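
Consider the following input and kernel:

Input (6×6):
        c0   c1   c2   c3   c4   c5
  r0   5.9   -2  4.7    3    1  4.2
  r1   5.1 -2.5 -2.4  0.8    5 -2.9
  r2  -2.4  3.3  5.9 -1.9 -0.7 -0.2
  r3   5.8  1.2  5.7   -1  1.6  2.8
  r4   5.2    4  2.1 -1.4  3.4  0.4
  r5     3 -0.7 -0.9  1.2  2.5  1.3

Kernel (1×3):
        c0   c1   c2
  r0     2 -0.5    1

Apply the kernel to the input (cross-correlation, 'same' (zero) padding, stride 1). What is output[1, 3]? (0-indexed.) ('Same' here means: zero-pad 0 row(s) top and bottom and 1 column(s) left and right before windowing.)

-0.2

The receptive field on the zero-padded input at this output position is [-2.4 0.8 5]. Elementwise product with the kernel and sum: -2.4·2 + 0.8·-0.5 + 5·1.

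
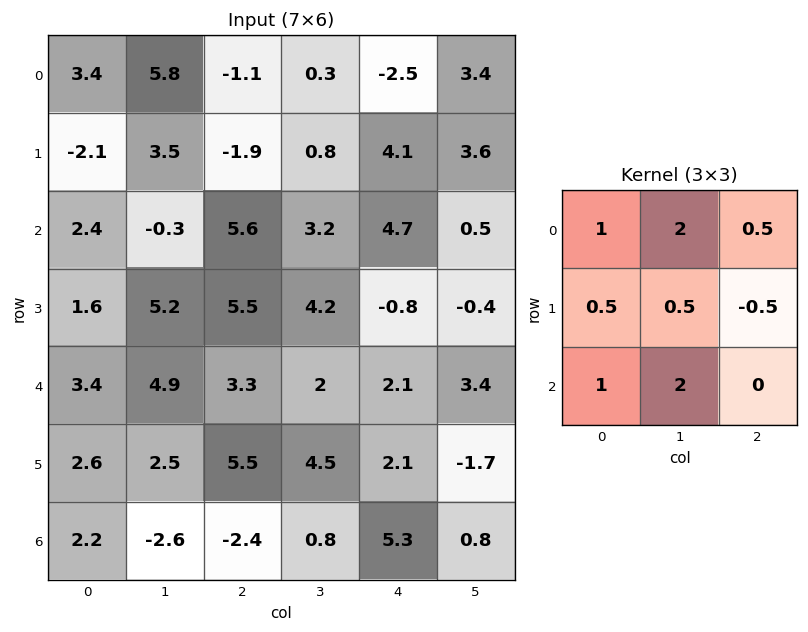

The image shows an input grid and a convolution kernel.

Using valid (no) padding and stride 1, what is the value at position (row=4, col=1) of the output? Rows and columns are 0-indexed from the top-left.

6.85

The receptive field on the input at this output position is [4.9 3.3 2 / 2.5 5.5 4.5 / -2.6 -2.4 0.8]. Elementwise product with the kernel and sum: 4.9·1 + 3.3·2 + 2·0.5 + 2.5·0.5 + 5.5·0.5 + 4.5·-0.5 + -2.6·1 + -2.4·2.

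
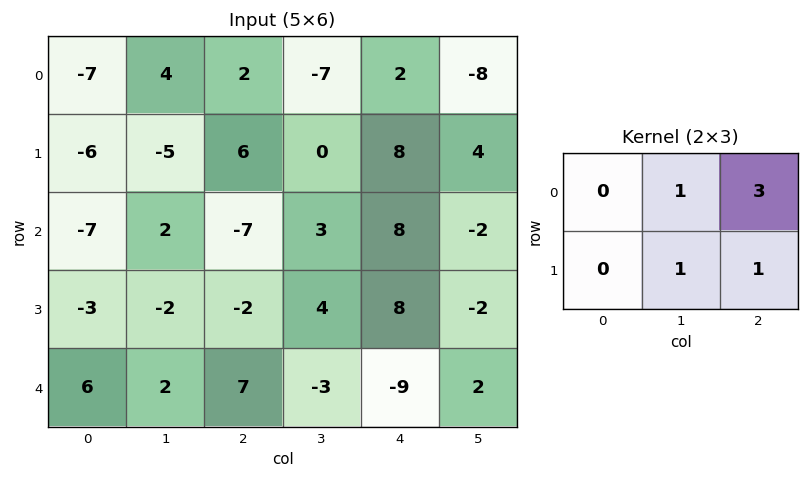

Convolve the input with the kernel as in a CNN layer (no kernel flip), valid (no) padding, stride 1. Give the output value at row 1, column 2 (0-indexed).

The receptive field on the input at this output position is [6 0 8 / -7 3 8]. Elementwise product with the kernel and sum: 0·1 + 8·3 + 3·1 + 8·1.

35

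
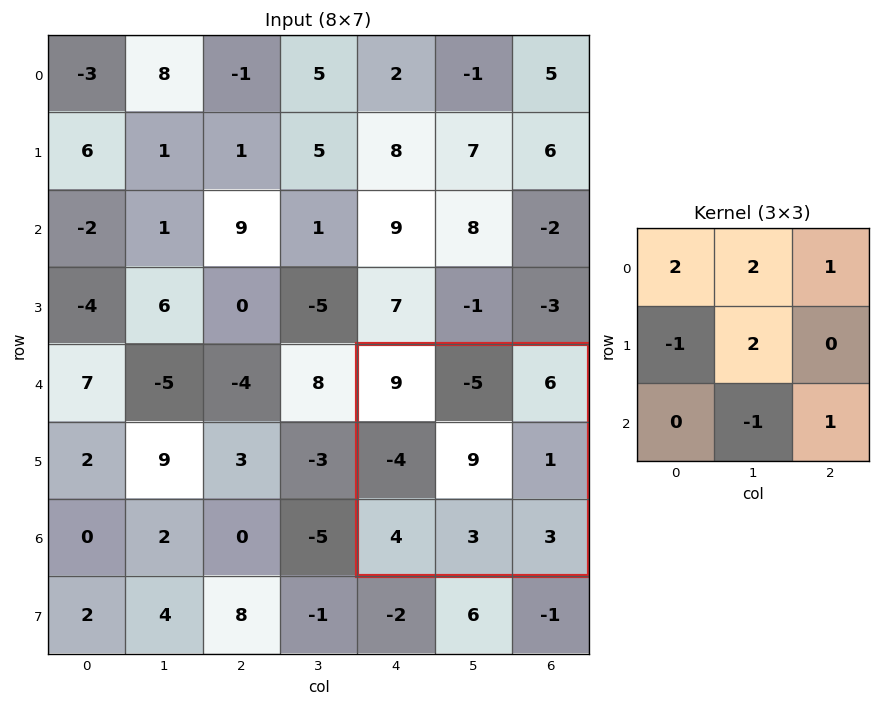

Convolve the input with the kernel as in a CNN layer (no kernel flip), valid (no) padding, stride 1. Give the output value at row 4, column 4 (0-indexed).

36

The receptive field on the input at this output position is [9 -5 6 / -4 9 1 / 4 3 3]. Elementwise product with the kernel and sum: 9·2 + -5·2 + 6·1 + -4·-1 + 9·2 + 3·-1 + 3·1.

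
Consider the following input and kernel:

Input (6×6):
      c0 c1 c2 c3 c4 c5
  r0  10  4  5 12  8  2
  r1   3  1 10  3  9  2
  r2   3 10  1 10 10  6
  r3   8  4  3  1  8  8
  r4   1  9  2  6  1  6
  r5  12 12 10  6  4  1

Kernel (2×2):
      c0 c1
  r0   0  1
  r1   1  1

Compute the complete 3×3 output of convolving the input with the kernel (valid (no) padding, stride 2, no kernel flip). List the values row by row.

Output[0,0]: The receptive field on the input at this output position is [10 4 / 3 1]. Elementwise product with the kernel and sum: 4·1 + 3·1 + 1·1.

8 25 13
22 14 22
33 22 11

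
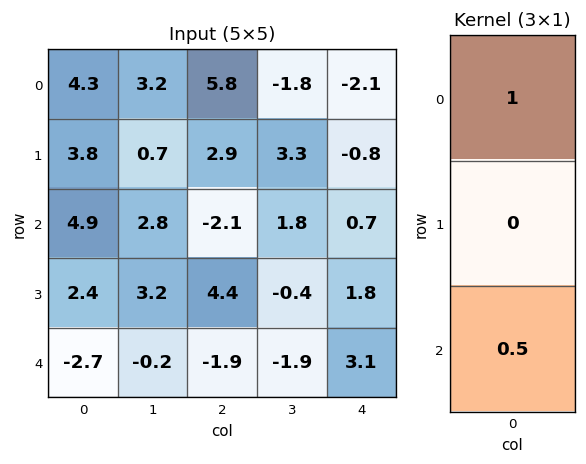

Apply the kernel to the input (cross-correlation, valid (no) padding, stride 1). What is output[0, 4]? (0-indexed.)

The receptive field on the input at this output position is [-2.1 / -0.8 / 0.7]. Elementwise product with the kernel and sum: -2.1·1 + 0.7·0.5.

-1.75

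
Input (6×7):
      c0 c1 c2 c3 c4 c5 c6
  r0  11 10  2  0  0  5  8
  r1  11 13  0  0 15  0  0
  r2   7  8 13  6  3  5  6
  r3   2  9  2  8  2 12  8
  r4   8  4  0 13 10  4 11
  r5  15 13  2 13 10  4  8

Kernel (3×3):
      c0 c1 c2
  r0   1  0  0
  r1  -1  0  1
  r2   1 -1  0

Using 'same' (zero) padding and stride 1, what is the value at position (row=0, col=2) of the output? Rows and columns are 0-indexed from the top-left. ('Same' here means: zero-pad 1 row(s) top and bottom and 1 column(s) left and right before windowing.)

3

The receptive field on the zero-padded input at this output position is [0 0 0 / 10 2 0 / 13 0 0]. Elementwise product with the kernel and sum: 0·1 + 10·-1 + 0·1 + 13·1 + 0·-1.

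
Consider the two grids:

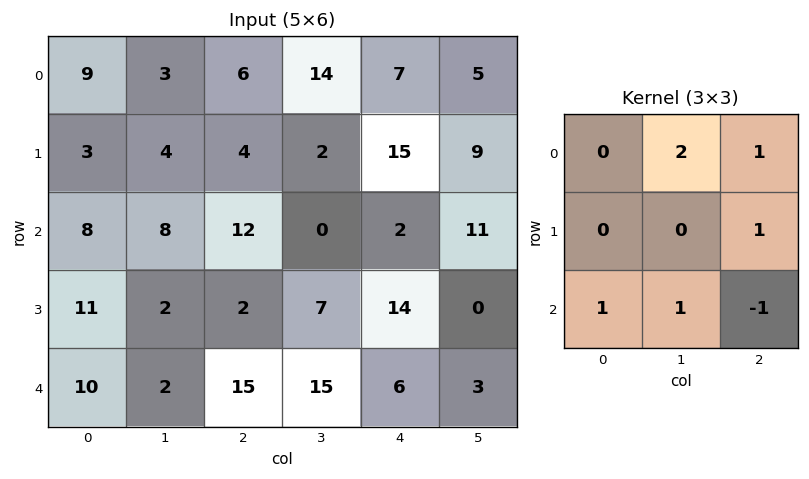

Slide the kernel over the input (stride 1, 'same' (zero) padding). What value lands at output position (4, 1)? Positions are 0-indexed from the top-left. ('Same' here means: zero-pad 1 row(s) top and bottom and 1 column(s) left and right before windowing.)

21

The receptive field on the zero-padded input at this output position is [11 2 2 / 10 2 15 / 0 0 0]. Elementwise product with the kernel and sum: 2·2 + 2·1 + 15·1 + 0·1 + 0·1 + 0·-1.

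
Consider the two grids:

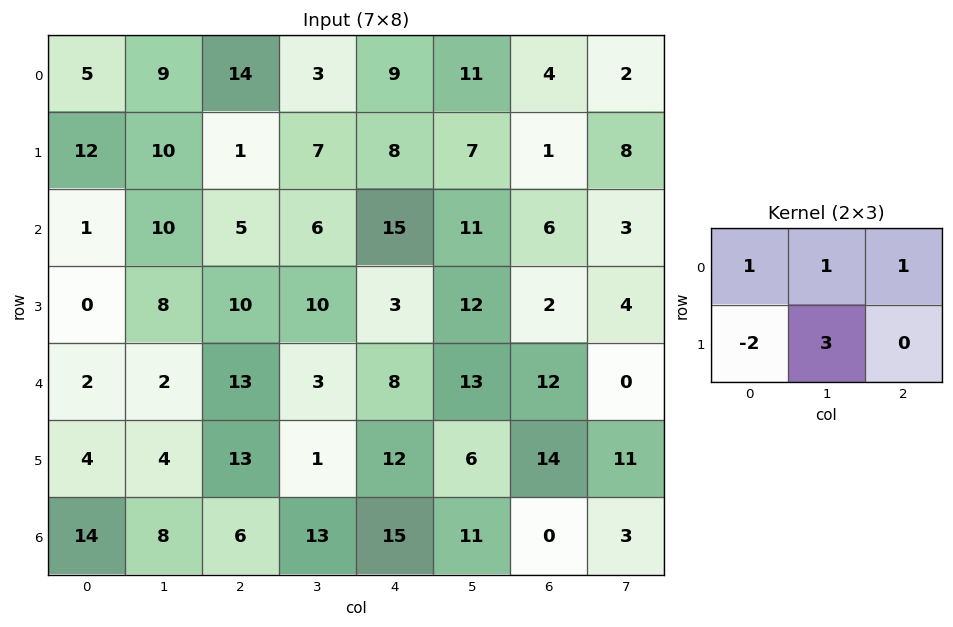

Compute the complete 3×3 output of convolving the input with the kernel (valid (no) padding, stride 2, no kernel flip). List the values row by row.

Output[0,0]: The receptive field on the input at this output position is [5 9 14 / 12 10 1]. Elementwise product with the kernel and sum: 5·1 + 9·1 + 14·1 + 12·-2 + 10·3.
Output[0,1]: The receptive field on the input at this output position is [14 3 9 / 1 7 8]. Elementwise product with the kernel and sum: 14·1 + 3·1 + 9·1 + 1·-2 + 7·3.

34 45 29
40 36 62
21 1 27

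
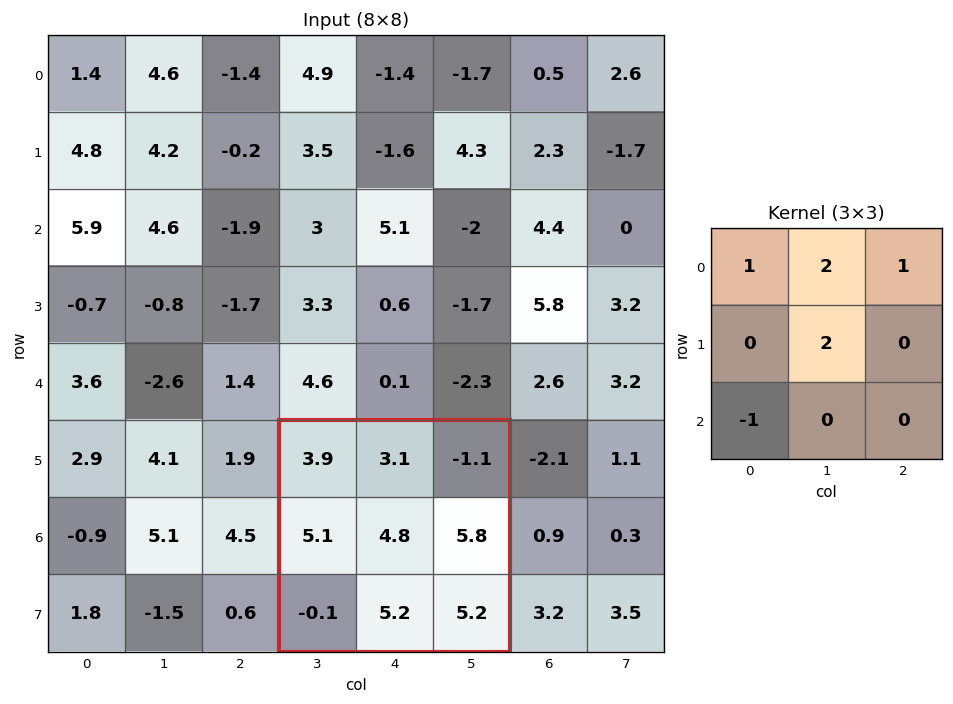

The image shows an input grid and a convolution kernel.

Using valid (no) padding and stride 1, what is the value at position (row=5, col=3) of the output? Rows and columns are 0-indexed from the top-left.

The receptive field on the input at this output position is [3.9 3.1 -1.1 / 5.1 4.8 5.8 / -0.1 5.2 5.2]. Elementwise product with the kernel and sum: 3.9·1 + 3.1·2 + -1.1·1 + 4.8·2 + -0.1·-1.

18.7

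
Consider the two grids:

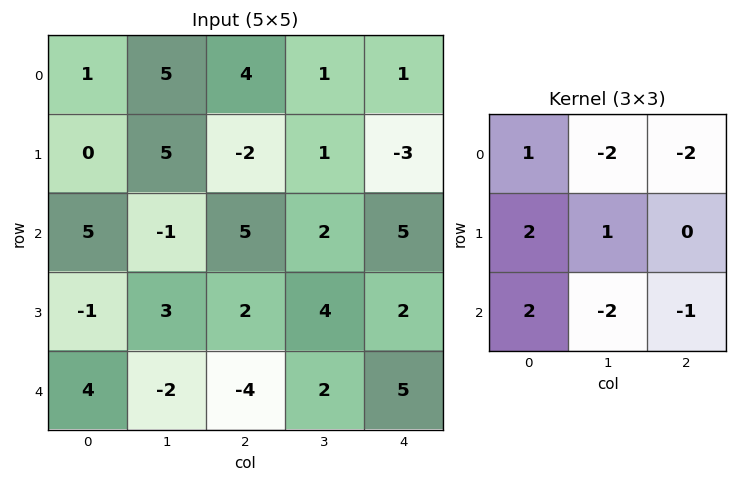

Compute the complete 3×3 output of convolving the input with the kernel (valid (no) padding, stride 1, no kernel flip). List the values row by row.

Output[0,0]: The receptive field on the input at this output position is [1 5 4 / 0 5 -2 / 5 -1 5]. Elementwise product with the kernel and sum: 1·1 + 5·-2 + 4·-2 + 0·2 + 5·1 + 5·2 + -1·-2 + 5·-1.

-5 -11 -2
-7 8 8
14 -5 -18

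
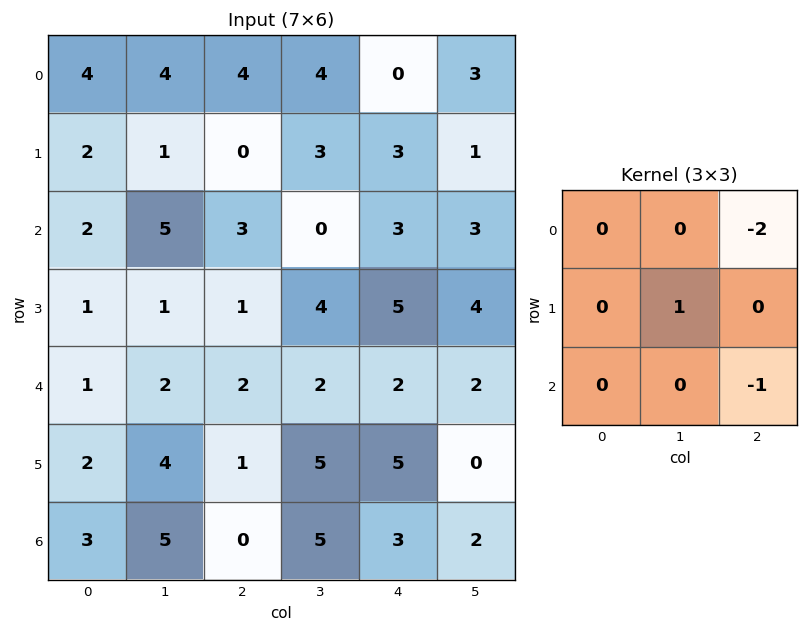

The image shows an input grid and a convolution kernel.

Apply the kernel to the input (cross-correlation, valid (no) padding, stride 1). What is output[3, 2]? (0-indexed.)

The receptive field on the input at this output position is [1 4 5 / 2 2 2 / 1 5 5]. Elementwise product with the kernel and sum: 5·-2 + 2·1 + 5·-1.

-13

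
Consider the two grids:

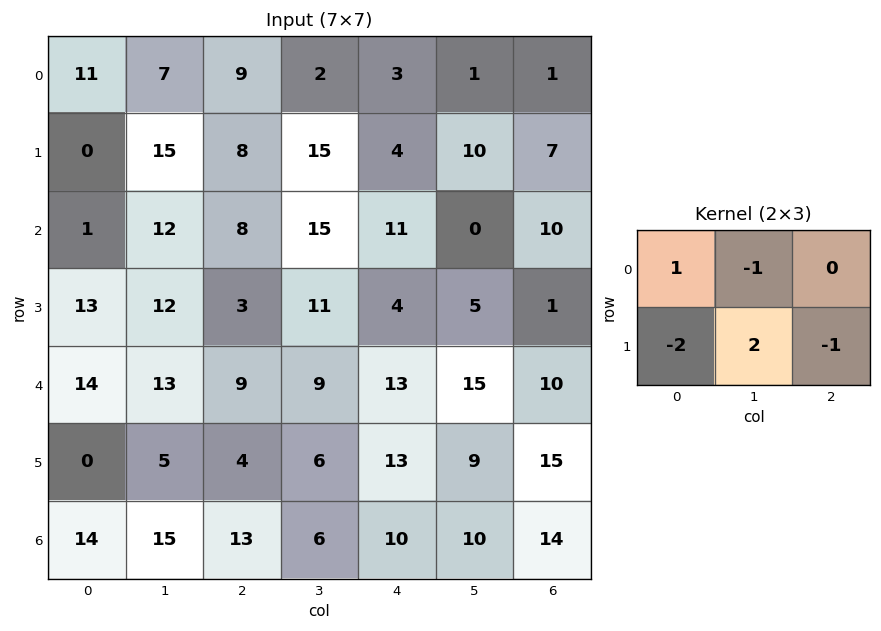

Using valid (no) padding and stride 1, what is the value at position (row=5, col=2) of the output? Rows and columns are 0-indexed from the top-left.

-26

The receptive field on the input at this output position is [4 6 13 / 13 6 10]. Elementwise product with the kernel and sum: 4·1 + 6·-1 + 13·-2 + 6·2 + 10·-1.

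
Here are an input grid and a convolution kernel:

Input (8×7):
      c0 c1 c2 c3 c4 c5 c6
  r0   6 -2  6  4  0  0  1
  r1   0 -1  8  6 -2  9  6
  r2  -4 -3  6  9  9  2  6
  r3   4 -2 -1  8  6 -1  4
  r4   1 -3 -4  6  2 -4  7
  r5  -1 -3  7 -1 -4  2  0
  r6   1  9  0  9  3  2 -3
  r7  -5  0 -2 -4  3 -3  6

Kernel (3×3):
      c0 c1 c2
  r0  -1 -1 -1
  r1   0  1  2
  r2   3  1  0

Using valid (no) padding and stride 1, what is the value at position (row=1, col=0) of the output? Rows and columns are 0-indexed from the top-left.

The receptive field on the input at this output position is [0 -1 8 / -4 -3 6 / 4 -2 -1]. Elementwise product with the kernel and sum: 0·-1 + -1·-1 + 8·-1 + -3·1 + 6·2 + 4·3 + -2·1.

12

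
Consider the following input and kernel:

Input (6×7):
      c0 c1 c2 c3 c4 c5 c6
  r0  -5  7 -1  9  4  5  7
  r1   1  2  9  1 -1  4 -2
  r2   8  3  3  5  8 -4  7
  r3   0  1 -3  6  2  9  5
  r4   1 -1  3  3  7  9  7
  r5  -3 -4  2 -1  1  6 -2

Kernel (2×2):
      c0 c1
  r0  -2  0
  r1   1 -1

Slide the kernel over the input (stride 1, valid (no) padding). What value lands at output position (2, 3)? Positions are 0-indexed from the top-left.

-6

The receptive field on the input at this output position is [5 8 / 6 2]. Elementwise product with the kernel and sum: 5·-2 + 6·1 + 2·-1.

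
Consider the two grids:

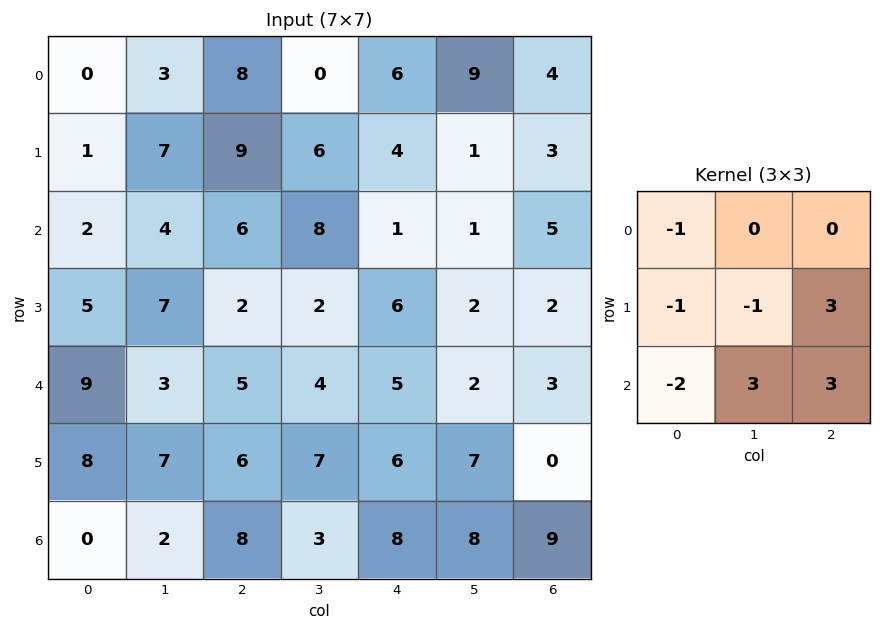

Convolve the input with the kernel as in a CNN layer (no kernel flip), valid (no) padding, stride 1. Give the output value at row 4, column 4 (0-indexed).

17

The receptive field on the input at this output position is [5 2 3 / 6 7 0 / 8 8 9]. Elementwise product with the kernel and sum: 5·-1 + 6·-1 + 7·-1 + 0·3 + 8·-2 + 8·3 + 9·3.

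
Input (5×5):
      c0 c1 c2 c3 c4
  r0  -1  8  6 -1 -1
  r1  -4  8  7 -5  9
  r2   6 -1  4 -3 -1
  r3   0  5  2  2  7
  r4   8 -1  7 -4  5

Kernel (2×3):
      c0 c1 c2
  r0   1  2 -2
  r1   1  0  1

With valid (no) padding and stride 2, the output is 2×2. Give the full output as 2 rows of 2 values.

Output[0,0]: The receptive field on the input at this output position is [-1 8 6 / -4 8 7]. Elementwise product with the kernel and sum: -1·1 + 8·2 + 6·-2 + -4·1 + 7·1.

6 22
-2 9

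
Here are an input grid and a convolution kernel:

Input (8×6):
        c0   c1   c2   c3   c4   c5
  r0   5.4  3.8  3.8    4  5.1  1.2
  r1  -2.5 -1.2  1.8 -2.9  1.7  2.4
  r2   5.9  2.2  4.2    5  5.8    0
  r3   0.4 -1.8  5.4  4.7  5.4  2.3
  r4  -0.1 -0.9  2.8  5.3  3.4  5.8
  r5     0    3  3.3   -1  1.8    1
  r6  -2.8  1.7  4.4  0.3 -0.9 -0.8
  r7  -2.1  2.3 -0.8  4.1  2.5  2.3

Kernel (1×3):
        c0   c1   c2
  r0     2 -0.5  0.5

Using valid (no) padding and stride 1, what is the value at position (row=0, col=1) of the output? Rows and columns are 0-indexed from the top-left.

The receptive field on the input at this output position is [3.8 3.8 4]. Elementwise product with the kernel and sum: 3.8·2 + 3.8·-0.5 + 4·0.5.

7.7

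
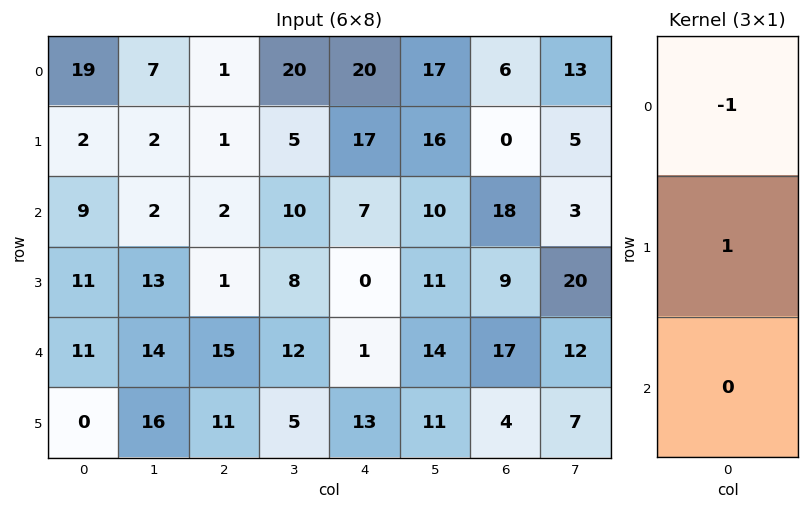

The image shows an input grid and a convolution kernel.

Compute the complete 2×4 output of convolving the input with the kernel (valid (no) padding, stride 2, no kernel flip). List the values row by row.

Output[0,0]: The receptive field on the input at this output position is [19 / 2 / 9]. Elementwise product with the kernel and sum: 19·-1 + 2·1.
Output[0,1]: The receptive field on the input at this output position is [1 / 1 / 2]. Elementwise product with the kernel and sum: 1·-1 + 1·1.

-17 0 -3 -6
2 -1 -7 -9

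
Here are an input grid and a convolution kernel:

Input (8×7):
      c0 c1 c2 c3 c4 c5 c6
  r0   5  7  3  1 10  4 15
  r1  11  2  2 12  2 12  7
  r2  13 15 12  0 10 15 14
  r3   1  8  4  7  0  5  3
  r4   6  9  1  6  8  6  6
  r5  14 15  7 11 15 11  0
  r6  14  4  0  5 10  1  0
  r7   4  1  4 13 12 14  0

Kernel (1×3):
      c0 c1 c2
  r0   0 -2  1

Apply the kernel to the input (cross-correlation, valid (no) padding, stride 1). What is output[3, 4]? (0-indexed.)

The receptive field on the input at this output position is [0 5 3]. Elementwise product with the kernel and sum: 5·-2 + 3·1.

-7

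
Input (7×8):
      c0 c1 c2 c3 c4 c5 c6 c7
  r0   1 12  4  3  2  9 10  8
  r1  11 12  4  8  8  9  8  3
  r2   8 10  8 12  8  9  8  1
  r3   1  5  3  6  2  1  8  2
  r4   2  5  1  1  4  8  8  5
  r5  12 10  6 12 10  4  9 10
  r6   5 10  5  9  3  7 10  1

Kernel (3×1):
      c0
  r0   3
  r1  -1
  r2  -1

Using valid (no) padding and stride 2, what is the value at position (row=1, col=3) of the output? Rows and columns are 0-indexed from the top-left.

8

The receptive field on the input at this output position is [8 / 8 / 8]. Elementwise product with the kernel and sum: 8·3 + 8·-1 + 8·-1.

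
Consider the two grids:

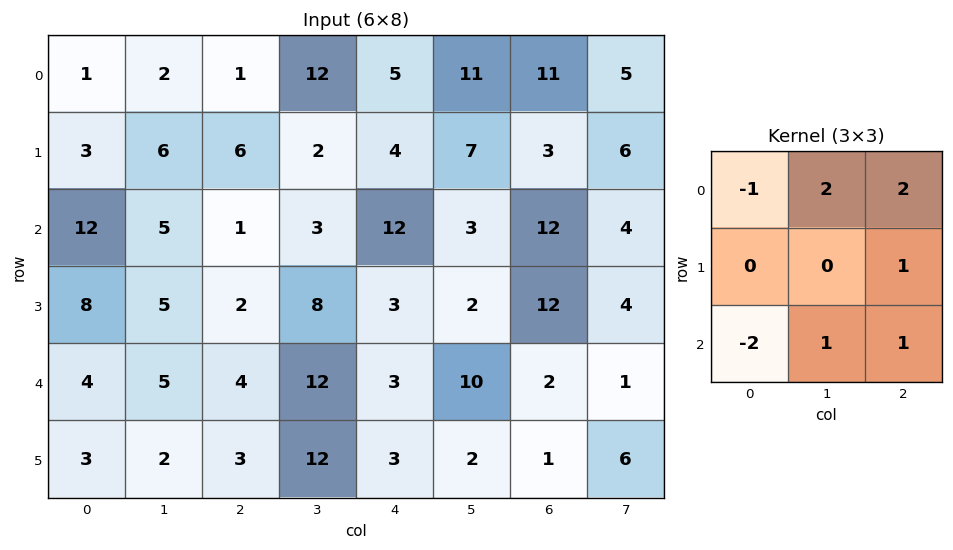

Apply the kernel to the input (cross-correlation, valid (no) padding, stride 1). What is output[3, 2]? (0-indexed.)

The receptive field on the input at this output position is [2 8 3 / 4 12 3 / 3 12 3]. Elementwise product with the kernel and sum: 2·-1 + 8·2 + 3·2 + 3·1 + 3·-2 + 12·1 + 3·1.

32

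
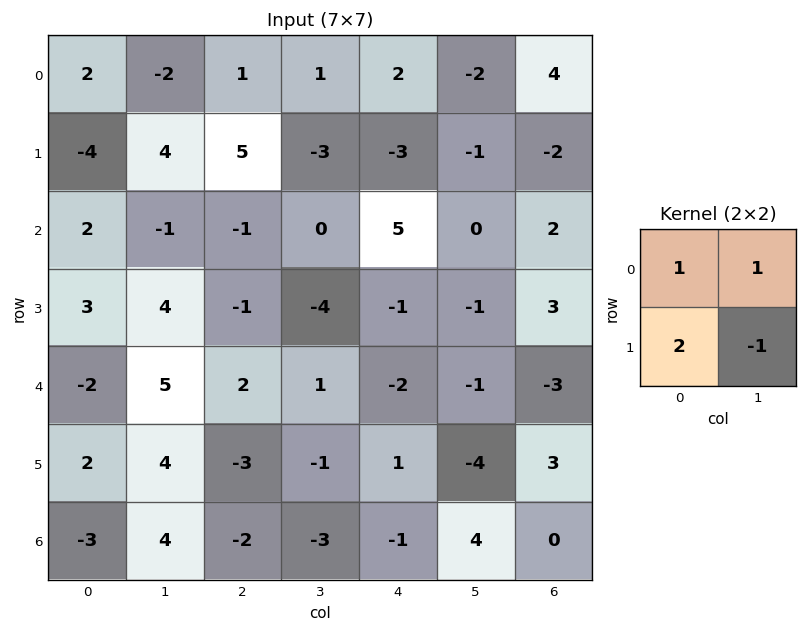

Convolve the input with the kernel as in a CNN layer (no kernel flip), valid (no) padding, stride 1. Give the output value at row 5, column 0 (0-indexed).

-4

The receptive field on the input at this output position is [2 4 / -3 4]. Elementwise product with the kernel and sum: 2·1 + 4·1 + -3·2 + 4·-1.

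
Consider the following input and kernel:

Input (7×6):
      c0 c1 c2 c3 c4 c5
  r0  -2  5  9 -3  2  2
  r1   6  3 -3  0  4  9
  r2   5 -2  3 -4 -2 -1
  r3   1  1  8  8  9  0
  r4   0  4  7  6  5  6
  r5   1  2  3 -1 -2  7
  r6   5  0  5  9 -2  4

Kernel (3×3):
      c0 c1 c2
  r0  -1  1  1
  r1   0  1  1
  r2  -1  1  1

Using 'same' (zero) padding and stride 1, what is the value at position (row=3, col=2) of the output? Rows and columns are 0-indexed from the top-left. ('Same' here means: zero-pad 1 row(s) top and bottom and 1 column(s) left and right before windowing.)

26

The receptive field on the zero-padded input at this output position is [-2 3 -4 / 1 8 8 / 4 7 6]. Elementwise product with the kernel and sum: -2·-1 + 3·1 + -4·1 + 8·1 + 8·1 + 4·-1 + 7·1 + 6·1.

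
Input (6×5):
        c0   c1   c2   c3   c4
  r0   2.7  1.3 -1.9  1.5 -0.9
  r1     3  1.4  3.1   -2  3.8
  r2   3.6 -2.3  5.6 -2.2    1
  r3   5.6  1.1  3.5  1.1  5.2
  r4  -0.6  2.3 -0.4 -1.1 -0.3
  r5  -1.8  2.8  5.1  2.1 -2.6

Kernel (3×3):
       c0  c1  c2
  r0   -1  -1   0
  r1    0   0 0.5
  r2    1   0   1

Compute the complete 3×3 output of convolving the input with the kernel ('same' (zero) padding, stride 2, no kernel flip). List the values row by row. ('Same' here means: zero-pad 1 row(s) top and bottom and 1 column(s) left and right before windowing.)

2.05 0.15 -2
-3.05 -3.4 -0.7
-1.65 -0.25 -4.2

Output[0,0]: The receptive field on the zero-padded input at this output position is [0 0 0 / 0 2.7 1.3 / 0 3 1.4]. Elementwise product with the kernel and sum: 0·-1 + 0·-1 + 1.3·0.5 + 0·1 + 1.4·1.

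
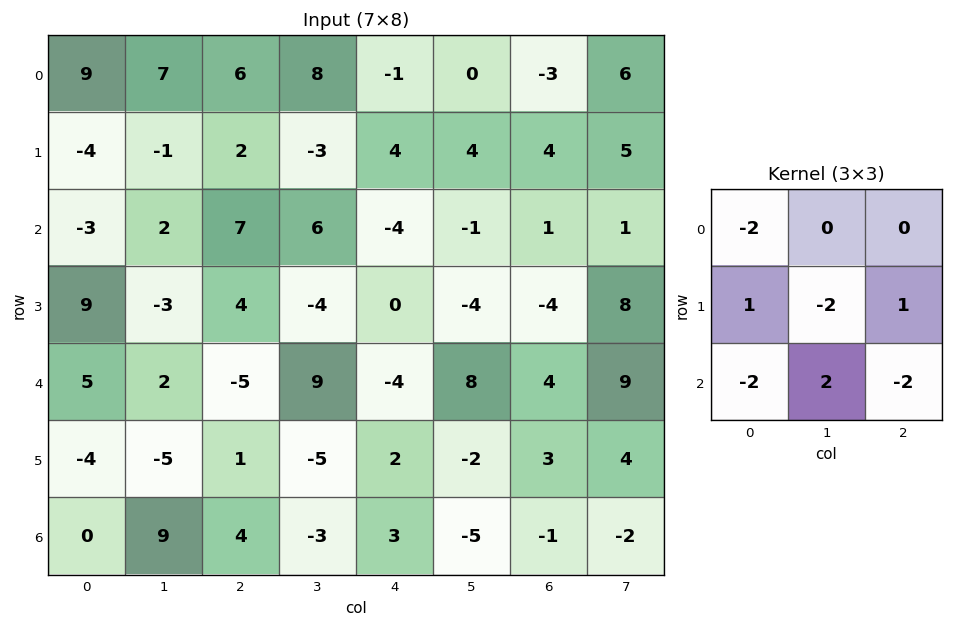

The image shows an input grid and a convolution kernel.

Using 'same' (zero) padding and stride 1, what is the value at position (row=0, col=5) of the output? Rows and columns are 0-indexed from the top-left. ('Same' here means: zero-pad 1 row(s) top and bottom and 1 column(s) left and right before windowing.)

-12

The receptive field on the zero-padded input at this output position is [0 0 0 / -1 0 -3 / 4 4 4]. Elementwise product with the kernel and sum: 0·-2 + -1·1 + 0·-2 + -3·1 + 4·-2 + 4·2 + 4·-2.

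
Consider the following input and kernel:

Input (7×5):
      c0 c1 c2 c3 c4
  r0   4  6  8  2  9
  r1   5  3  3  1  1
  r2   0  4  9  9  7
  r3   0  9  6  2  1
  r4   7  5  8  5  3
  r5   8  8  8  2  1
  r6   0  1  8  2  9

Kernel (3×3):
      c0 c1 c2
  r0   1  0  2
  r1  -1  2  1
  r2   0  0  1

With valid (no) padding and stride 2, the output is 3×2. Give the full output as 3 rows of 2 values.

Output[0,0]: The receptive field on the input at this output position is [4 6 8 / 5 3 3 / 0 4 9]. Elementwise product with the kernel and sum: 4·1 + 8·2 + 5·-1 + 3·2 + 3·1 + 9·1.
Output[0,1]: The receptive field on the input at this output position is [8 2 9 / 3 1 1 / 9 9 7]. Elementwise product with the kernel and sum: 8·1 + 9·2 + 3·-1 + 1·2 + 1·1 + 7·1.

33 33
50 25
47 20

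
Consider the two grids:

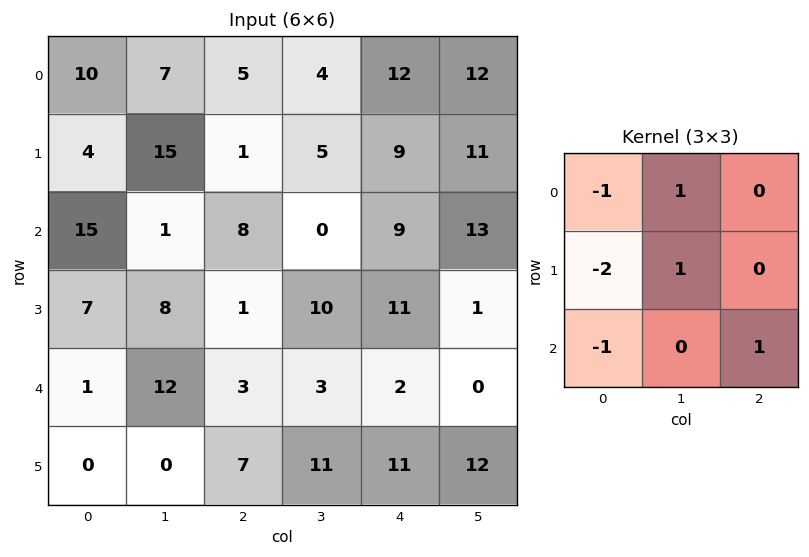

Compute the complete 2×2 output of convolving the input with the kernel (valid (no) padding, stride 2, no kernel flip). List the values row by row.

-3 3
-18 -1

Output[0,0]: The receptive field on the input at this output position is [10 7 5 / 4 15 1 / 15 1 8]. Elementwise product with the kernel and sum: 10·-1 + 7·1 + 4·-2 + 15·1 + 15·-1 + 8·1.
Output[0,1]: The receptive field on the input at this output position is [5 4 12 / 1 5 9 / 8 0 9]. Elementwise product with the kernel and sum: 5·-1 + 4·1 + 1·-2 + 5·1 + 8·-1 + 9·1.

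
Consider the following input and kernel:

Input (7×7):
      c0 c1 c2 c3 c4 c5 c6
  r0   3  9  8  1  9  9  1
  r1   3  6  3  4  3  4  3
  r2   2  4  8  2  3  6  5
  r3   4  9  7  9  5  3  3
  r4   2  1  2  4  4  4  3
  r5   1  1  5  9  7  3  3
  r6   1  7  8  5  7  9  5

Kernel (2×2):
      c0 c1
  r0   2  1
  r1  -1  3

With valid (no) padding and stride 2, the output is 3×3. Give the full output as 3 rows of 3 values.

Output[0,0]: The receptive field on the input at this output position is [3 9 / 3 6]. Elementwise product with the kernel and sum: 3·2 + 9·1 + 3·-1 + 6·3.

30 26 36
31 38 16
7 30 14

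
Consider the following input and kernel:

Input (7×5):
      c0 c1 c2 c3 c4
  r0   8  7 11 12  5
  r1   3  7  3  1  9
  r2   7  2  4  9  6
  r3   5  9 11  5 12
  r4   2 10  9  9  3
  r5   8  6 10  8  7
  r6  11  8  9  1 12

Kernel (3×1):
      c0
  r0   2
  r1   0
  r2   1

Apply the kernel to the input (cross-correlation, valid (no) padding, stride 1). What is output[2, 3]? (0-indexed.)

27

The receptive field on the input at this output position is [9 / 5 / 9]. Elementwise product with the kernel and sum: 9·2 + 9·1.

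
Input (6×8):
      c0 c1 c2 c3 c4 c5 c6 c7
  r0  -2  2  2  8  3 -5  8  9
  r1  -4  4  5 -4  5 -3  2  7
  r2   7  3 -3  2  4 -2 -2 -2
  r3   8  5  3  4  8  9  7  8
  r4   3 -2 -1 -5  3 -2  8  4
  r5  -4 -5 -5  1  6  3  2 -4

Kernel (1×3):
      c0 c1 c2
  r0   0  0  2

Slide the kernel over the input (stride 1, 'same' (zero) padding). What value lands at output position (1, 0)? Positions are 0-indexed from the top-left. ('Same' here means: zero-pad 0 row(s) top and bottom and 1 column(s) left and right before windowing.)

8

The receptive field on the zero-padded input at this output position is [0 -4 4]. Elementwise product with the kernel and sum: 4·2.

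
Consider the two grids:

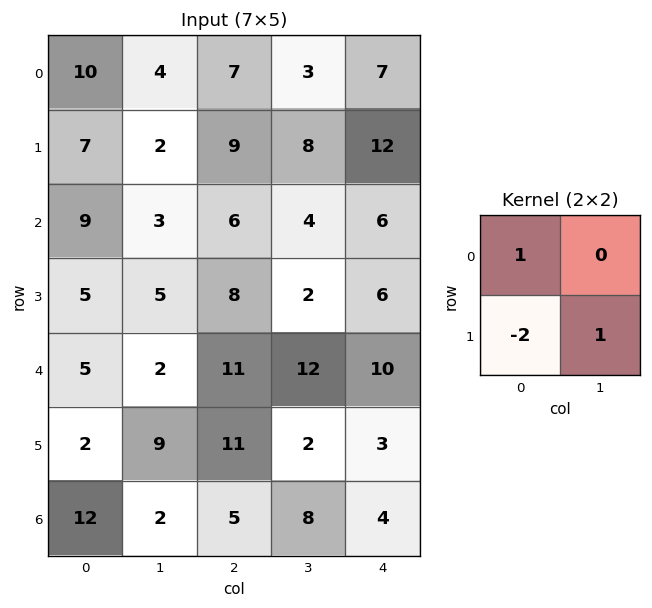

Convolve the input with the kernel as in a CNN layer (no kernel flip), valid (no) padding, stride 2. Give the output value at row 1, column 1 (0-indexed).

-8

The receptive field on the input at this output position is [6 4 / 8 2]. Elementwise product with the kernel and sum: 6·1 + 8·-2 + 2·1.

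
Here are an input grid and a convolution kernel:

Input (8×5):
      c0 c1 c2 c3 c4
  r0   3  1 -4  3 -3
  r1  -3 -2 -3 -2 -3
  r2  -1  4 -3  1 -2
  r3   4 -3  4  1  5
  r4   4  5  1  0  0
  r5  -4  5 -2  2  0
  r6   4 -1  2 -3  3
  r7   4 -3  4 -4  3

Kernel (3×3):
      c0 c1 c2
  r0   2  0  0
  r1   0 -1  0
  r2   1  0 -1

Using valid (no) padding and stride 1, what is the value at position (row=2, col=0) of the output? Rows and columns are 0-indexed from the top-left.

The receptive field on the input at this output position is [-1 4 -3 / 4 -3 4 / 4 5 1]. Elementwise product with the kernel and sum: -1·2 + -3·-1 + 4·1 + 1·-1.

4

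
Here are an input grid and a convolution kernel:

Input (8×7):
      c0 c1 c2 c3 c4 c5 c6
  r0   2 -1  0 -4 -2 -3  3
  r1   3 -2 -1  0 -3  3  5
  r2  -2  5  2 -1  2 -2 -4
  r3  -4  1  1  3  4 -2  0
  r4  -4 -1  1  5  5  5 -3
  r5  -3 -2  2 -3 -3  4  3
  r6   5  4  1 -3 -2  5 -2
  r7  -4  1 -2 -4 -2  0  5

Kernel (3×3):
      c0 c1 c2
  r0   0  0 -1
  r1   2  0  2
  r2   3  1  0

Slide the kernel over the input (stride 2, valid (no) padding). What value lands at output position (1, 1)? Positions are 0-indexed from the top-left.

The receptive field on the input at this output position is [2 -1 2 / 1 3 4 / 1 5 5]. Elementwise product with the kernel and sum: 2·-1 + 1·2 + 4·2 + 1·3 + 5·1.

16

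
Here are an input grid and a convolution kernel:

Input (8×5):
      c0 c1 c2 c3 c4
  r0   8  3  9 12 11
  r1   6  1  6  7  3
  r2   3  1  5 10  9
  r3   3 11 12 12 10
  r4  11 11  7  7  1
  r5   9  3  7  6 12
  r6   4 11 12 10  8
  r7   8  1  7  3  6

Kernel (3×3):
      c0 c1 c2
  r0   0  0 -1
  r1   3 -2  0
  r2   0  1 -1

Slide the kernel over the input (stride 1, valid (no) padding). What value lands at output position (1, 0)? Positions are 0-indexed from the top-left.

The receptive field on the input at this output position is [6 1 6 / 3 1 5 / 3 11 12]. Elementwise product with the kernel and sum: 6·-1 + 3·3 + 1·-2 + 11·1 + 12·-1.

0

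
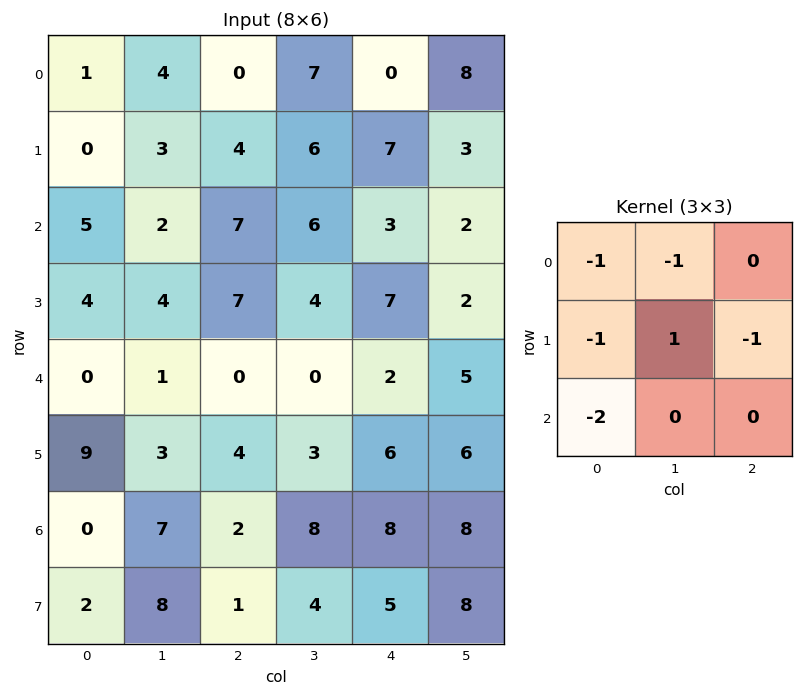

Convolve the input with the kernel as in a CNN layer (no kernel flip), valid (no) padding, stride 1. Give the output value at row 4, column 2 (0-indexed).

The receptive field on the input at this output position is [0 0 2 / 4 3 6 / 2 8 8]. Elementwise product with the kernel and sum: 0·-1 + 0·-1 + 4·-1 + 3·1 + 6·-1 + 2·-2.

-11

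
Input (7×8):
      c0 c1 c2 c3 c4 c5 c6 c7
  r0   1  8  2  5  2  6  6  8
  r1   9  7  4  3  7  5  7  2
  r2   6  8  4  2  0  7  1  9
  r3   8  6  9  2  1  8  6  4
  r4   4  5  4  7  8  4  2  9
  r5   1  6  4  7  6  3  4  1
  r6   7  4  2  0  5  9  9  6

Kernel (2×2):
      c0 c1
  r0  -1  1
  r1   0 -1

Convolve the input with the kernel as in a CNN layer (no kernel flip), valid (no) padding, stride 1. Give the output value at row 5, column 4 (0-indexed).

The receptive field on the input at this output position is [6 3 / 5 9]. Elementwise product with the kernel and sum: 6·-1 + 3·1 + 9·-1.

-12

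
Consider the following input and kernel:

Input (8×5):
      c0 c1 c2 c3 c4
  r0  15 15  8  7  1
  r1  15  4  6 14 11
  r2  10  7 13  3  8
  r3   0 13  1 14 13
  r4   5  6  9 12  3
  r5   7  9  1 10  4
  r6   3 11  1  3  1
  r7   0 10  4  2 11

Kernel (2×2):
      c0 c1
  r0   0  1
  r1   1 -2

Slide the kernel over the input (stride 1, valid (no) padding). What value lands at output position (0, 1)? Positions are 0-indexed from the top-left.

0

The receptive field on the input at this output position is [15 8 / 4 6]. Elementwise product with the kernel and sum: 8·1 + 4·1 + 6·-2.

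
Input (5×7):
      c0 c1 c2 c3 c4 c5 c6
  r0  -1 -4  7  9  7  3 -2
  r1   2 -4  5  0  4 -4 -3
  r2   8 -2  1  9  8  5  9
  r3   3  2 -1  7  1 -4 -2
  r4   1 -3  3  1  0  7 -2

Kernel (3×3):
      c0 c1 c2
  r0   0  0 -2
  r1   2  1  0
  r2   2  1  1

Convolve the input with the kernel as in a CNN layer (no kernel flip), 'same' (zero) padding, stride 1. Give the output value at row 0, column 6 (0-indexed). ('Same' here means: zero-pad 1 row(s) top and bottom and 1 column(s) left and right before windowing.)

-7

The receptive field on the zero-padded input at this output position is [0 0 0 / 3 -2 0 / -4 -3 0]. Elementwise product with the kernel and sum: 0·-2 + 3·2 + -2·1 + -4·2 + -3·1 + 0·1.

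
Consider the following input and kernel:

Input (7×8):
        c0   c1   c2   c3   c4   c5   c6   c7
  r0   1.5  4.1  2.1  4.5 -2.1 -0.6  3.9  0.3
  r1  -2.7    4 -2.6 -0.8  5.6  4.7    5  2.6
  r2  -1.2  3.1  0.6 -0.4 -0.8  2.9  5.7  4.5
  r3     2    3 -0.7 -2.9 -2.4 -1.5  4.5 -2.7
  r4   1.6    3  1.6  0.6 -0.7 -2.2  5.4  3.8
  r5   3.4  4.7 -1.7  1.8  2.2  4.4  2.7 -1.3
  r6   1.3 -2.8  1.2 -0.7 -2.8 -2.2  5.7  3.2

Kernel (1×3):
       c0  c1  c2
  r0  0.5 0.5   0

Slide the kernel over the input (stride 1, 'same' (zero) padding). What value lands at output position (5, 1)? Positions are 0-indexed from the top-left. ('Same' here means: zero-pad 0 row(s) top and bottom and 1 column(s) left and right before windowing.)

4.05

The receptive field on the zero-padded input at this output position is [3.4 4.7 -1.7]. Elementwise product with the kernel and sum: 3.4·0.5 + 4.7·0.5.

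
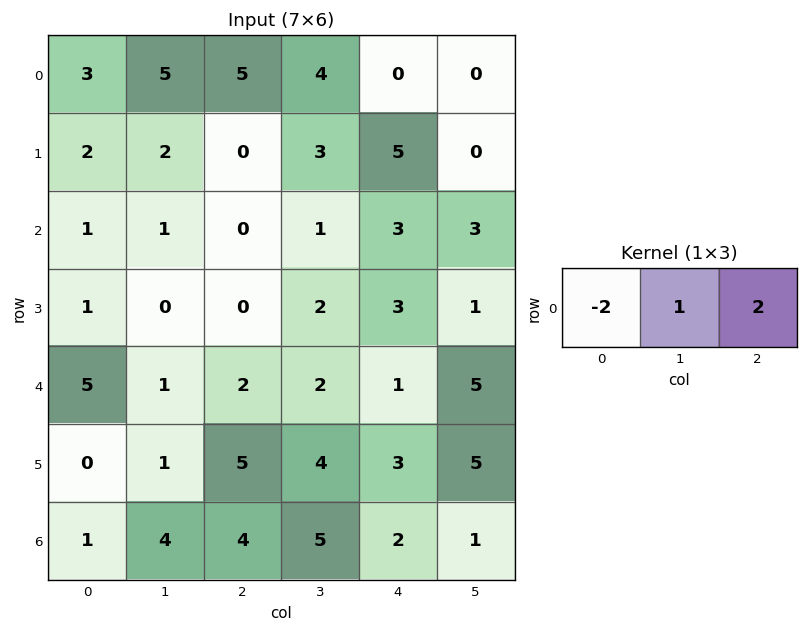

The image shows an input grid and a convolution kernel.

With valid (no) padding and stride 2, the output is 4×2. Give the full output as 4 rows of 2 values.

Output[0,0]: The receptive field on the input at this output position is [3 5 5]. Elementwise product with the kernel and sum: 3·-2 + 5·1 + 5·2.
Output[0,1]: The receptive field on the input at this output position is [5 4 0]. Elementwise product with the kernel and sum: 5·-2 + 4·1 + 0·2.

9 -6
-1 7
-5 0
10 1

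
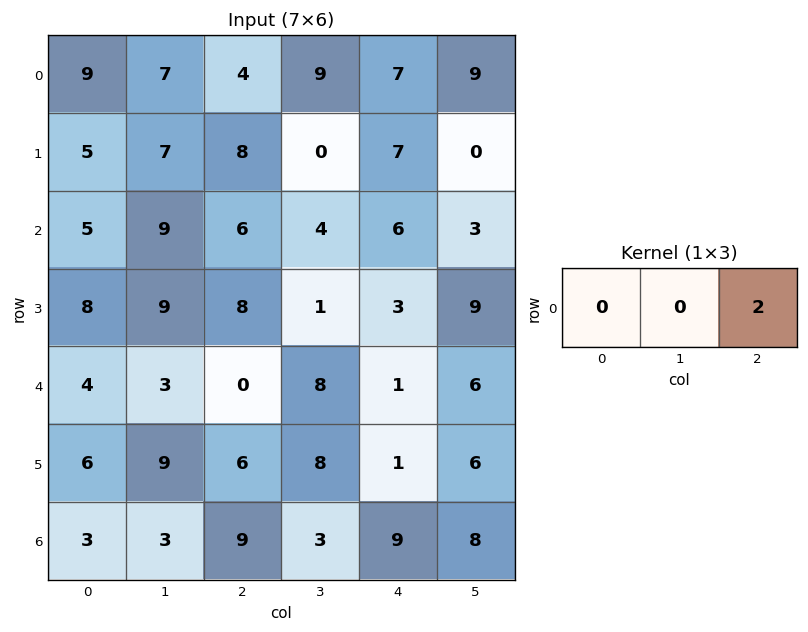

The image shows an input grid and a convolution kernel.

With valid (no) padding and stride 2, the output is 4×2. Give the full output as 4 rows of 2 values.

8 14
12 12
0 2
18 18

Output[0,0]: The receptive field on the input at this output position is [9 7 4]. Elementwise product with the kernel and sum: 4·2.
Output[0,1]: The receptive field on the input at this output position is [4 9 7]. Elementwise product with the kernel and sum: 7·2.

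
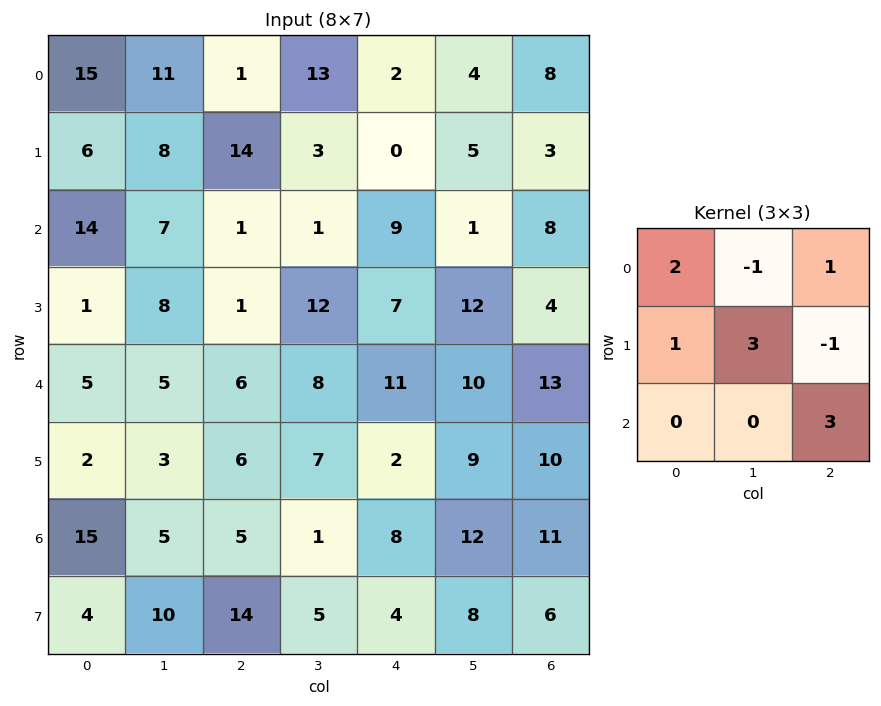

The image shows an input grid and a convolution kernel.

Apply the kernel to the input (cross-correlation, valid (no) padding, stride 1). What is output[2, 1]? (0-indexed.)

37

The receptive field on the input at this output position is [7 1 1 / 8 1 12 / 5 6 8]. Elementwise product with the kernel and sum: 7·2 + 1·-1 + 1·1 + 8·1 + 1·3 + 12·-1 + 8·3.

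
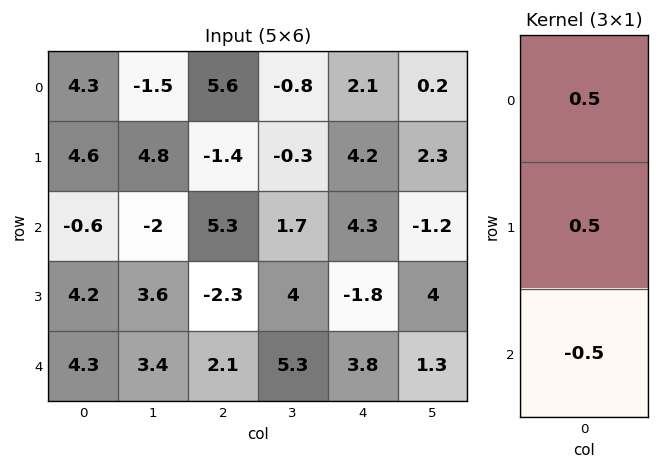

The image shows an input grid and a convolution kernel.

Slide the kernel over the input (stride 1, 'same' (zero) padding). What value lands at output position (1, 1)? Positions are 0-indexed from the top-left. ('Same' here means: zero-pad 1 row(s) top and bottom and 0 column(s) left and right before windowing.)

The receptive field on the zero-padded input at this output position is [-1.5 / 4.8 / -2]. Elementwise product with the kernel and sum: -1.5·0.5 + 4.8·0.5 + -2·-0.5.

2.65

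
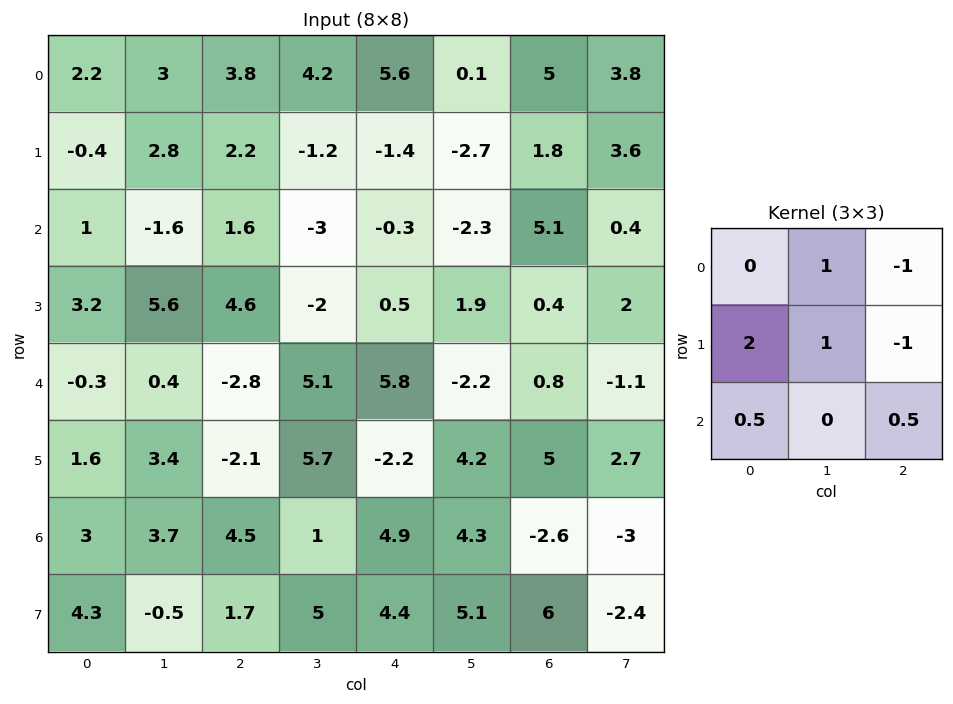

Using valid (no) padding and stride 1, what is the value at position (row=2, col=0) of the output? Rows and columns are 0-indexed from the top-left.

2.65

The receptive field on the input at this output position is [1 -1.6 1.6 / 3.2 5.6 4.6 / -0.3 0.4 -2.8]. Elementwise product with the kernel and sum: -1.6·1 + 1.6·-1 + 3.2·2 + 5.6·1 + 4.6·-1 + -0.3·0.5 + -2.8·0.5.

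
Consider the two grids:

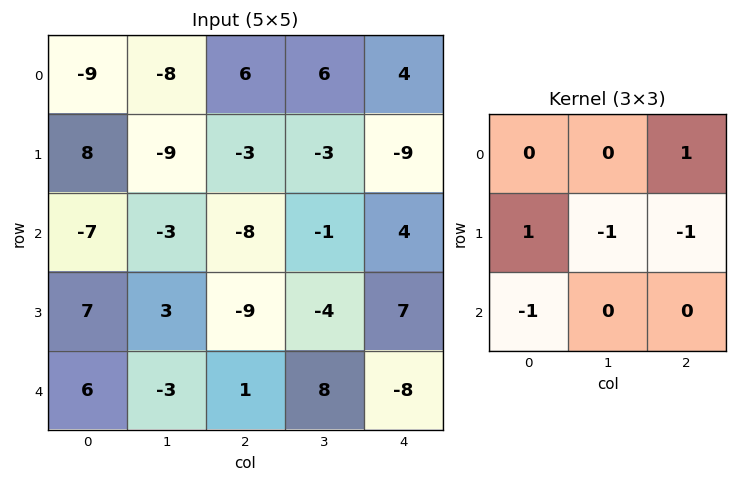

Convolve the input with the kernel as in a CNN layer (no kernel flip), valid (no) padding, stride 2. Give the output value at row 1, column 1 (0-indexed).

-9

The receptive field on the input at this output position is [-8 -1 4 / -9 -4 7 / 1 8 -8]. Elementwise product with the kernel and sum: 4·1 + -9·1 + -4·-1 + 7·-1 + 1·-1.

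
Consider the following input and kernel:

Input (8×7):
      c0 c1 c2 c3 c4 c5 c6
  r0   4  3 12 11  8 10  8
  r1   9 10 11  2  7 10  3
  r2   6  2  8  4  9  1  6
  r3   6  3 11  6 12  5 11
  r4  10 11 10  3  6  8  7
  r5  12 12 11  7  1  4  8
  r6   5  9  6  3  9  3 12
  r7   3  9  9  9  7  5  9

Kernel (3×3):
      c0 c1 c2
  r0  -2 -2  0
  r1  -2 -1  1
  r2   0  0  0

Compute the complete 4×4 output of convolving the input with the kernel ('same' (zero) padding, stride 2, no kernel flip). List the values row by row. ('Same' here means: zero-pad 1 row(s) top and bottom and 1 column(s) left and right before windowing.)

Output[0,0]: The receptive field on the zero-padded input at this output position is [0 0 0 / 0 4 3 / 0 9 10]. Elementwise product with the kernel and sum: 0·-2 + 0·-2 + 0·-2 + 4·-1 + 3·1.

-1 -7 -20 -28
-22 -50 -34 -34
-11 -57 -40 -55
-20 -67 -28 -42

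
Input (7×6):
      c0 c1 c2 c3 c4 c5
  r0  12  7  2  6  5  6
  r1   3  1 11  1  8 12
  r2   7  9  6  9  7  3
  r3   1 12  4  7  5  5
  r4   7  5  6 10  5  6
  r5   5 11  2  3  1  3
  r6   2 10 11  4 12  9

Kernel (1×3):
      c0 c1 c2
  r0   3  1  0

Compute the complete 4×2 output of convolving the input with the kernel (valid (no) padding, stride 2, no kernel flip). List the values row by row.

Output[0,0]: The receptive field on the input at this output position is [12 7 2]. Elementwise product with the kernel and sum: 12·3 + 7·1.
Output[0,1]: The receptive field on the input at this output position is [2 6 5]. Elementwise product with the kernel and sum: 2·3 + 6·1.

43 12
30 27
26 28
16 37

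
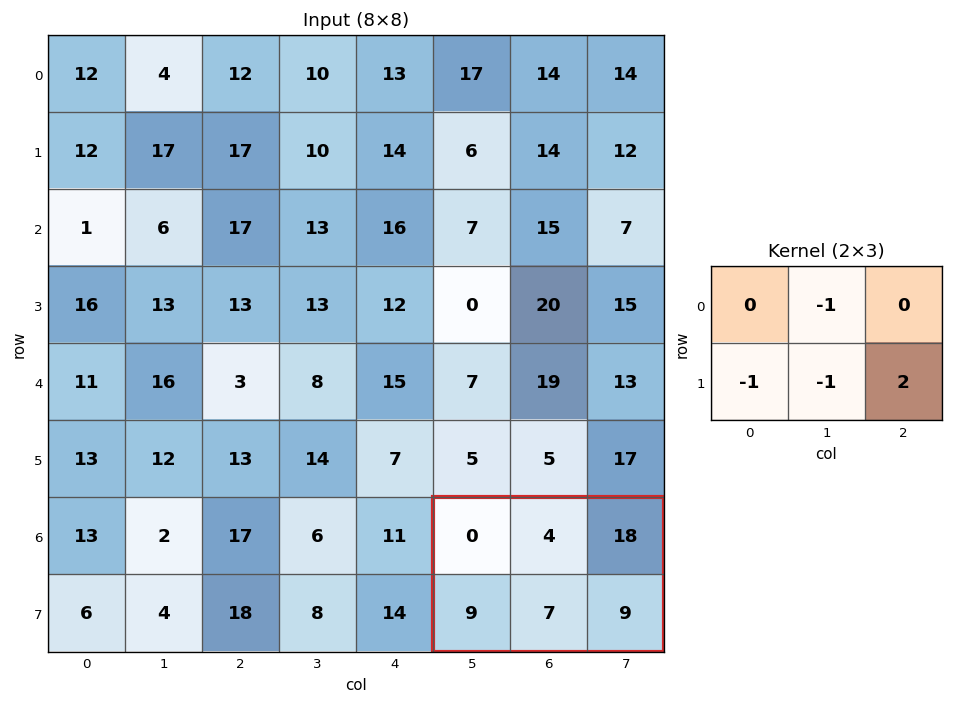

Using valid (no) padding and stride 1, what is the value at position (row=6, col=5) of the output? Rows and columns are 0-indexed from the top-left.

The receptive field on the input at this output position is [0 4 18 / 9 7 9]. Elementwise product with the kernel and sum: 4·-1 + 9·-1 + 7·-1 + 9·2.

-2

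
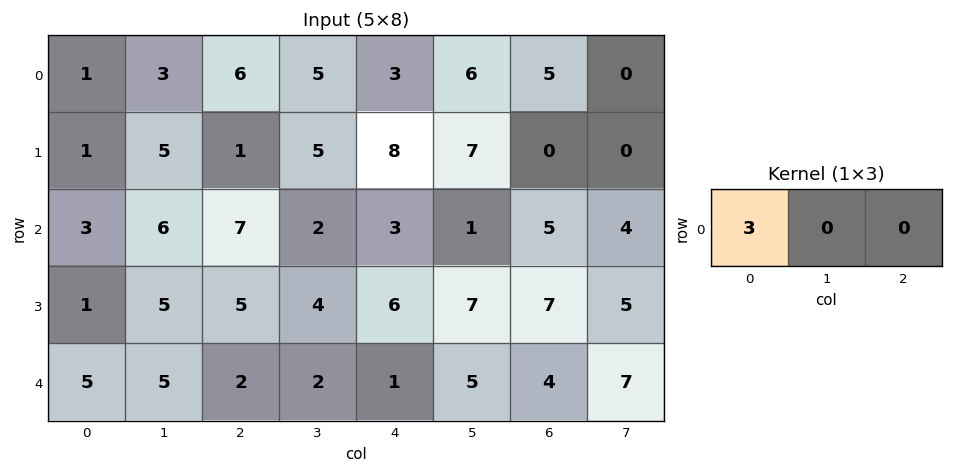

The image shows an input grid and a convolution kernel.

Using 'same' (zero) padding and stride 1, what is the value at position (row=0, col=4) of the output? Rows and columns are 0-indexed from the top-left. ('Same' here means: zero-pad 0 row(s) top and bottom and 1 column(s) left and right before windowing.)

The receptive field on the zero-padded input at this output position is [5 3 6]. Elementwise product with the kernel and sum: 5·3.

15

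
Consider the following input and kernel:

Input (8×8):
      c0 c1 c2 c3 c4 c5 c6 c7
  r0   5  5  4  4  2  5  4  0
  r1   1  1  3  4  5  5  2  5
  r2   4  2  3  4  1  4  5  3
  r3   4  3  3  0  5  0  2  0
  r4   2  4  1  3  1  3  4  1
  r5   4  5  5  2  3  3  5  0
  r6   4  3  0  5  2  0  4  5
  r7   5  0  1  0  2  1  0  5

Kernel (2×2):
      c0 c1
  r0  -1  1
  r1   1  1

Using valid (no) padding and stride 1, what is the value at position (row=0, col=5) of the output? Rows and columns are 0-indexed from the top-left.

6

The receptive field on the input at this output position is [5 4 / 5 2]. Elementwise product with the kernel and sum: 5·-1 + 4·1 + 5·1 + 2·1.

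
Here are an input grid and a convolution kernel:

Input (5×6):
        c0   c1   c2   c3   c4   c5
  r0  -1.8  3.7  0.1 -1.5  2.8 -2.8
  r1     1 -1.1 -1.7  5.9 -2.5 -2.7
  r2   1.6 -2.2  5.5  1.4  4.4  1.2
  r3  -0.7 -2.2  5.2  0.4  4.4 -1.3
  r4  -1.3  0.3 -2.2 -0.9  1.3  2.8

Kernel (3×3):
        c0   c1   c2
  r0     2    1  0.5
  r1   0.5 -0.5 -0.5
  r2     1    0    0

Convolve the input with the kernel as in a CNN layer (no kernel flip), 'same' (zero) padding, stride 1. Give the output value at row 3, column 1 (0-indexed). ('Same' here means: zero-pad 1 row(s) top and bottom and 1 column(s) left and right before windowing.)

0.6

The receptive field on the zero-padded input at this output position is [1.6 -2.2 5.5 / -0.7 -2.2 5.2 / -1.3 0.3 -2.2]. Elementwise product with the kernel and sum: 1.6·2 + -2.2·1 + 5.5·0.5 + -0.7·0.5 + -2.2·-0.5 + 5.2·-0.5 + -1.3·1.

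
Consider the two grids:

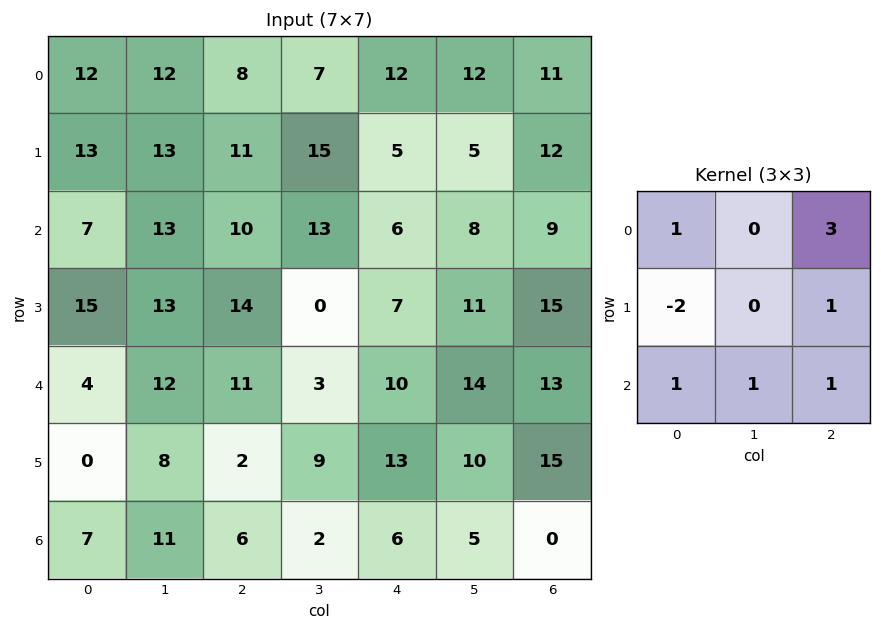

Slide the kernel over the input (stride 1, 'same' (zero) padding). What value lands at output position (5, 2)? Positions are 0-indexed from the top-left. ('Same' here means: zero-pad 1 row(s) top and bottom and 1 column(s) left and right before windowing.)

33

The receptive field on the zero-padded input at this output position is [12 11 3 / 8 2 9 / 11 6 2]. Elementwise product with the kernel and sum: 12·1 + 3·3 + 8·-2 + 9·1 + 11·1 + 6·1 + 2·1.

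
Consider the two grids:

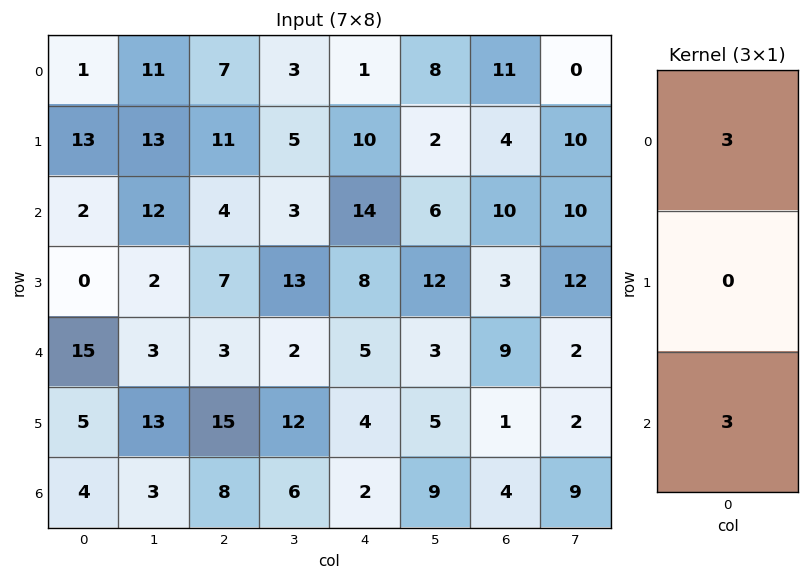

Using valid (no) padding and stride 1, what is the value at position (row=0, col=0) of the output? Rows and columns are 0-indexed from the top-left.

9

The receptive field on the input at this output position is [1 / 13 / 2]. Elementwise product with the kernel and sum: 1·3 + 2·3.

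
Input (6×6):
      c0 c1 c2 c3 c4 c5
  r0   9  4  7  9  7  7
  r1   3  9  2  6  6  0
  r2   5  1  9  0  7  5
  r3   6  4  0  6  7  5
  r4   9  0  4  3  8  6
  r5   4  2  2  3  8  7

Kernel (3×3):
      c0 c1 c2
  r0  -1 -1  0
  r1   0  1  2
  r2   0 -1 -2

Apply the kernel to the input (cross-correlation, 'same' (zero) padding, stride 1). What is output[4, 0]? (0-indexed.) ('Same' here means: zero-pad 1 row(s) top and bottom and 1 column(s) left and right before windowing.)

The receptive field on the zero-padded input at this output position is [0 6 4 / 0 9 0 / 0 4 2]. Elementwise product with the kernel and sum: 0·-1 + 6·-1 + 9·1 + 0·2 + 4·-1 + 2·-2.

-5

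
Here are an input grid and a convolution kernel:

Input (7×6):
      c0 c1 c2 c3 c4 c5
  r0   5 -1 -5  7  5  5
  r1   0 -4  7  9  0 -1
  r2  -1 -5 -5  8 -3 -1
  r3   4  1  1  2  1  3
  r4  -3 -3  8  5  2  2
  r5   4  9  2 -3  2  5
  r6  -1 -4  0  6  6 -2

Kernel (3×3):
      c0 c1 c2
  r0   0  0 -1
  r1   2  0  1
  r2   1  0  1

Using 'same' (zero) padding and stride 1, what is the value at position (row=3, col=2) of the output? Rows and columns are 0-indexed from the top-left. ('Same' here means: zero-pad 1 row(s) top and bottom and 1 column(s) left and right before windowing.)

The receptive field on the zero-padded input at this output position is [-5 -5 8 / 1 1 2 / -3 8 5]. Elementwise product with the kernel and sum: 8·-1 + 1·2 + 2·1 + -3·1 + 5·1.

-2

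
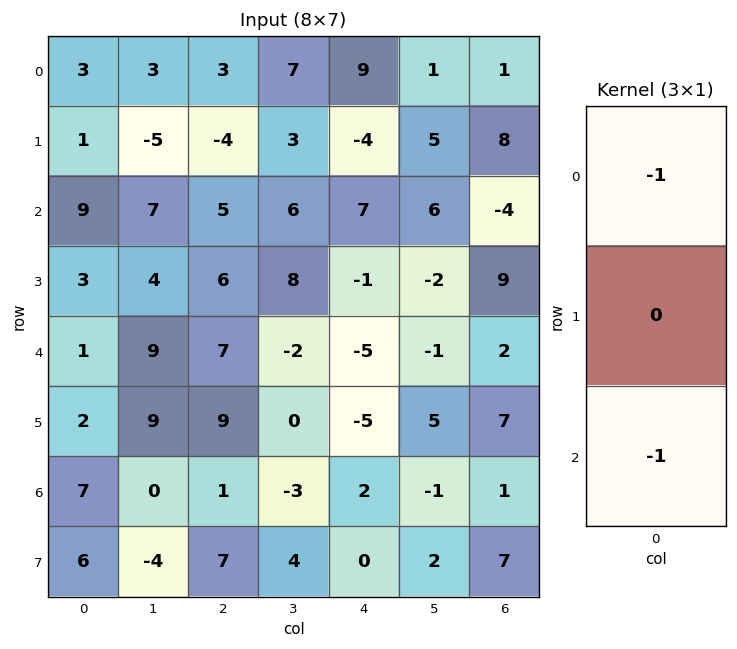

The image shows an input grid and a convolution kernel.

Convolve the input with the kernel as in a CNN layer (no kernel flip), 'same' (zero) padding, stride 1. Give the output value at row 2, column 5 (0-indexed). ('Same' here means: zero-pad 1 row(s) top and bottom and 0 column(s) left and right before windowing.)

-3

The receptive field on the zero-padded input at this output position is [5 / 6 / -2]. Elementwise product with the kernel and sum: 5·-1 + -2·-1.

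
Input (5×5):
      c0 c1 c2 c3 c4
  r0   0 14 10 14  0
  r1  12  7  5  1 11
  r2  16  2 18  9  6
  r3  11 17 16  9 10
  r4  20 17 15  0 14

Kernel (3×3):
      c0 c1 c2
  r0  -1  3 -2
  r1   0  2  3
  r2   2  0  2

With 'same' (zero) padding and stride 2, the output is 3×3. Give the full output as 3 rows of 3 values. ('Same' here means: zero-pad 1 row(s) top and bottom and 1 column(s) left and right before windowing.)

Output[0,0]: The receptive field on the zero-padded input at this output position is [0 0 0 / 0 0 14 / 0 12 7]. Elementwise product with the kernel and sum: 0·-1 + 0·3 + 0·-2 + 0·2 + 14·3 + 0·2 + 7·2.

56 78 2
94 121 62
90 43 49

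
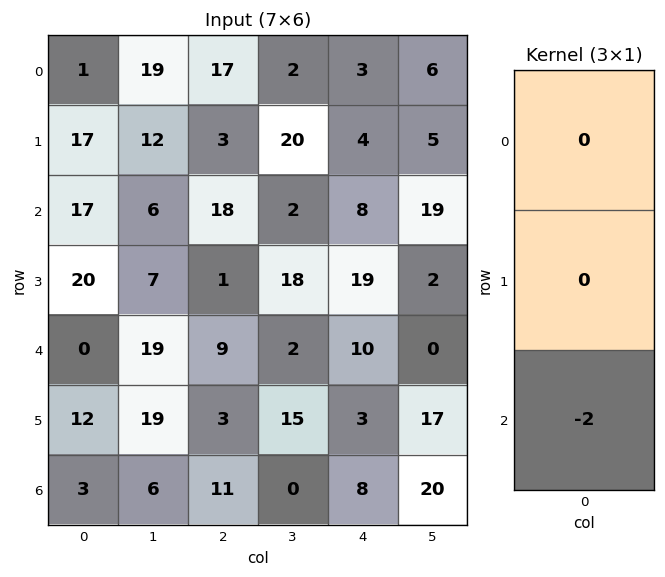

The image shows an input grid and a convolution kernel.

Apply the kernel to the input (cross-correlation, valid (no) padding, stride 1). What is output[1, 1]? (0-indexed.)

-14

The receptive field on the input at this output position is [12 / 6 / 7]. Elementwise product with the kernel and sum: 7·-2.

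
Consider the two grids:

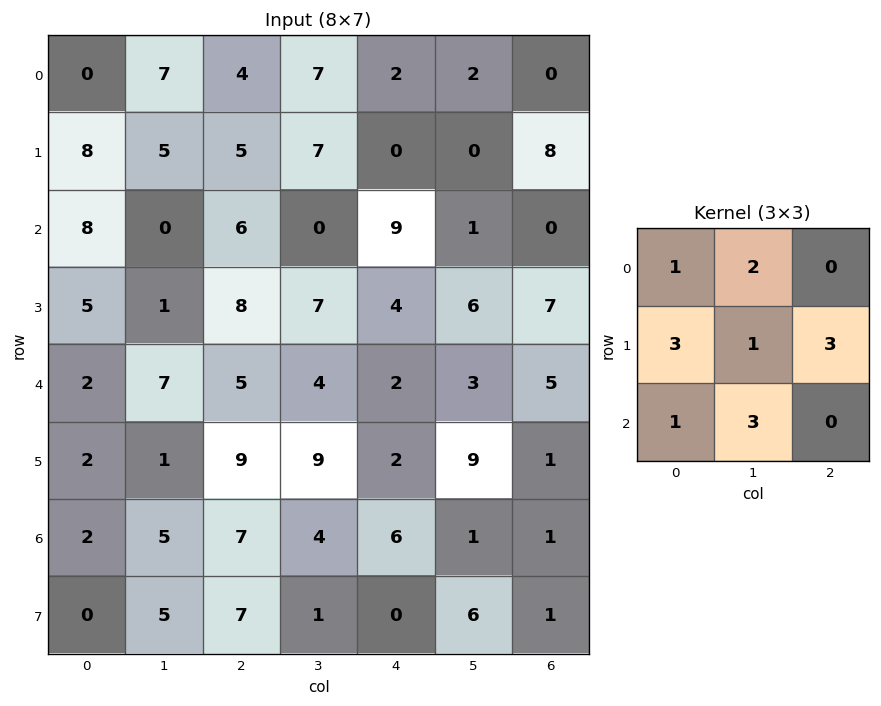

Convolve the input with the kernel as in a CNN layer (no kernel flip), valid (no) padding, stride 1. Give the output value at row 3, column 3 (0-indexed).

The receptive field on the input at this output position is [7 4 6 / 4 2 3 / 9 2 9]. Elementwise product with the kernel and sum: 7·1 + 4·2 + 4·3 + 2·1 + 3·3 + 9·1 + 2·3.

53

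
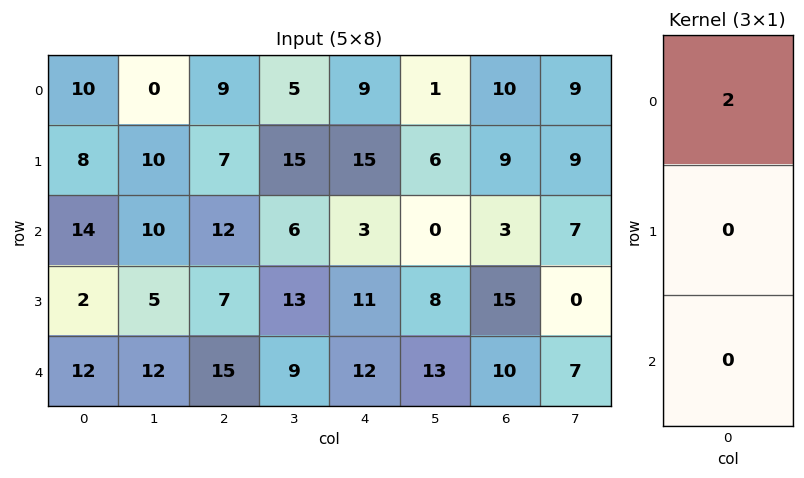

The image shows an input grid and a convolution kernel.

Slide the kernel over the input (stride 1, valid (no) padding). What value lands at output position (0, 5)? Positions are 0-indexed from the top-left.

The receptive field on the input at this output position is [1 / 6 / 0]. Elementwise product with the kernel and sum: 1·2.

2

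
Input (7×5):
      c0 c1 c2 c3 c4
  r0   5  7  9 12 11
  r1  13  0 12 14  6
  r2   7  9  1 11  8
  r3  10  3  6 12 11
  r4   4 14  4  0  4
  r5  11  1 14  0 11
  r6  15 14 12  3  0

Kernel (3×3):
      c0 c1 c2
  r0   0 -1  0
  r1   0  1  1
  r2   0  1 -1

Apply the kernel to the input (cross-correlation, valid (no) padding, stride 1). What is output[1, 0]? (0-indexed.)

The receptive field on the input at this output position is [13 0 12 / 7 9 1 / 10 3 6]. Elementwise product with the kernel and sum: 0·-1 + 9·1 + 1·1 + 3·1 + 6·-1.

7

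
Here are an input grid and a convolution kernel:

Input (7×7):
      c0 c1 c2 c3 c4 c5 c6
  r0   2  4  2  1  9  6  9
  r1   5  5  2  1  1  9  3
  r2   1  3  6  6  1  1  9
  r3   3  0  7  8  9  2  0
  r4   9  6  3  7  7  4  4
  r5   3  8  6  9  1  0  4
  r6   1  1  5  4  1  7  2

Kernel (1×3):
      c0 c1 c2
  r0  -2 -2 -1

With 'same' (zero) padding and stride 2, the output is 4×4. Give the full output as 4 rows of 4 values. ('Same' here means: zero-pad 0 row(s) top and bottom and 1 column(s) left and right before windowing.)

Output[0,0]: The receptive field on the zero-padded input at this output position is [0 2 4]. Elementwise product with the kernel and sum: 0·-2 + 2·-2 + 4·-1.
Output[0,1]: The receptive field on the zero-padded input at this output position is [4 2 1]. Elementwise product with the kernel and sum: 4·-2 + 2·-2 + 1·-1.

-8 -13 -26 -30
-5 -24 -15 -20
-24 -25 -32 -16
-3 -16 -17 -18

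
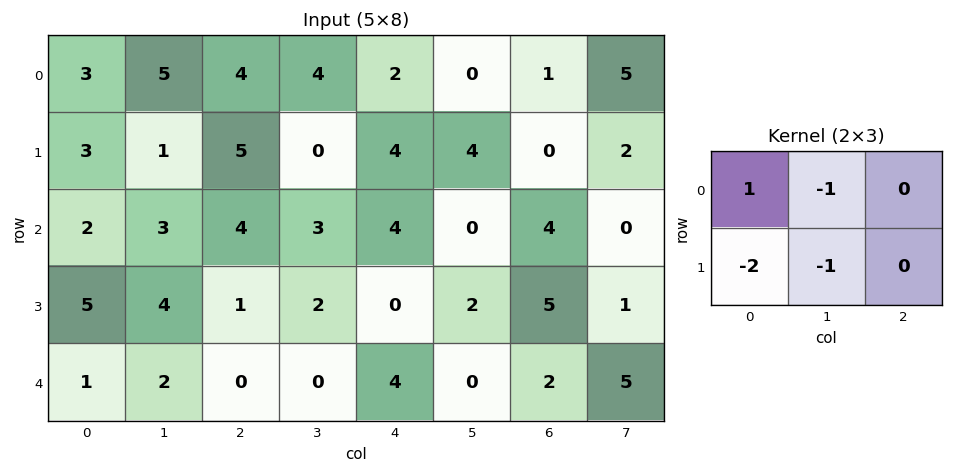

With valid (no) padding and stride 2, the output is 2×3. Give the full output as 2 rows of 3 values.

-9 -10 -10
-15 -3 2

Output[0,0]: The receptive field on the input at this output position is [3 5 4 / 3 1 5]. Elementwise product with the kernel and sum: 3·1 + 5·-1 + 3·-2 + 1·-1.
Output[0,1]: The receptive field on the input at this output position is [4 4 2 / 5 0 4]. Elementwise product with the kernel and sum: 4·1 + 4·-1 + 5·-2 + 0·-1.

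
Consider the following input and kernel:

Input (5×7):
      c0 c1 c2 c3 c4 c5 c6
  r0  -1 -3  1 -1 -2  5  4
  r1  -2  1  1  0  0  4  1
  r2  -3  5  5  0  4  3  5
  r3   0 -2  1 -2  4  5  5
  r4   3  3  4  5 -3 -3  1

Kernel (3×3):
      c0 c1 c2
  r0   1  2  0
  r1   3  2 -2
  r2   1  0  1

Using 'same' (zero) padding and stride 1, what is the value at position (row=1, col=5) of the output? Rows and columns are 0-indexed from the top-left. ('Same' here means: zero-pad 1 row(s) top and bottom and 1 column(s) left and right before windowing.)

23

The receptive field on the zero-padded input at this output position is [-2 5 4 / 0 4 1 / 4 3 5]. Elementwise product with the kernel and sum: -2·1 + 5·2 + 0·3 + 4·2 + 1·-2 + 4·1 + 5·1.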